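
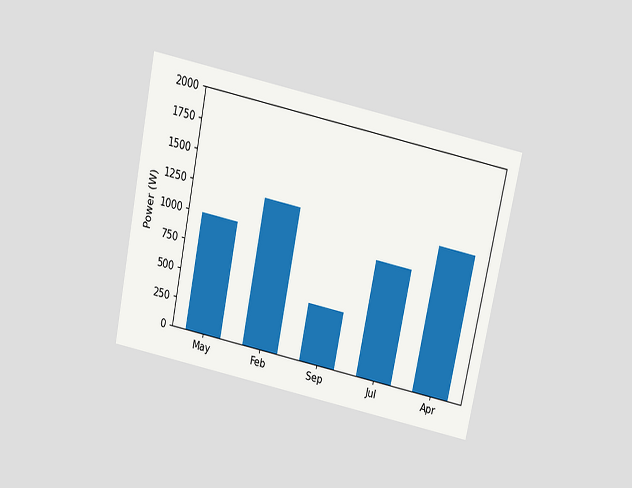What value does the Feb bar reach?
The chart is tilted about 12° clockwise and viewed slightly from above. Reading along the chart's y-axis, the Feb bar reaches 1250W.

1250W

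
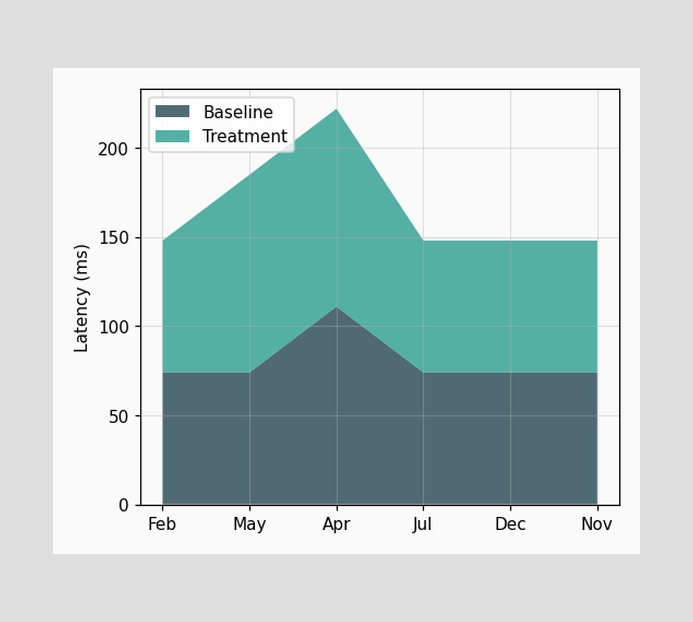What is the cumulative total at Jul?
148ms

The stacked total at Jul reaches 148ms.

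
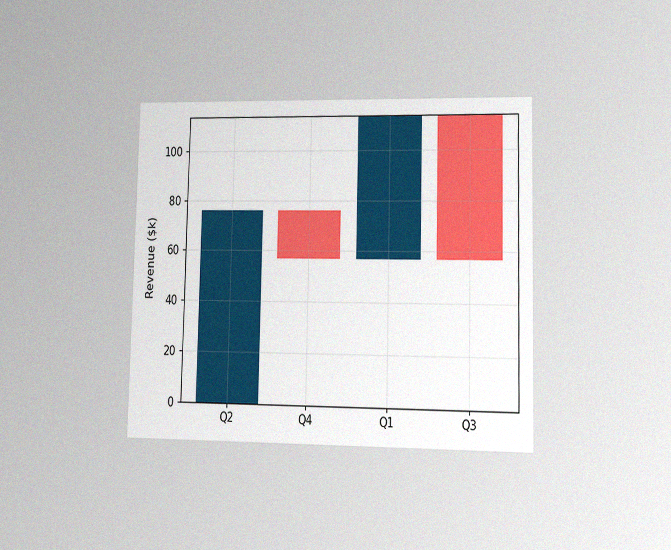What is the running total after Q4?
$57k

The chart is viewed at a slight angle, with some photo noise. After Q4 the running total reaches $57k.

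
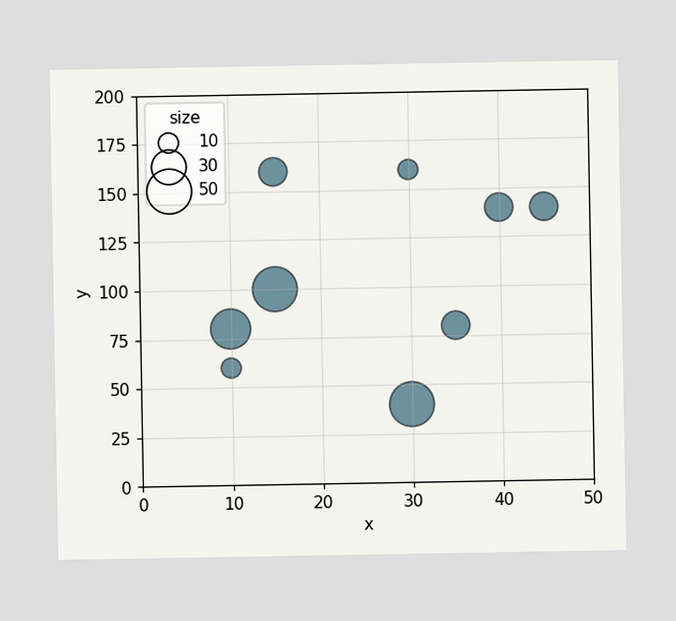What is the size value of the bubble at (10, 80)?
40

Matching the bubble at (10, 80) against the size legend gives 40.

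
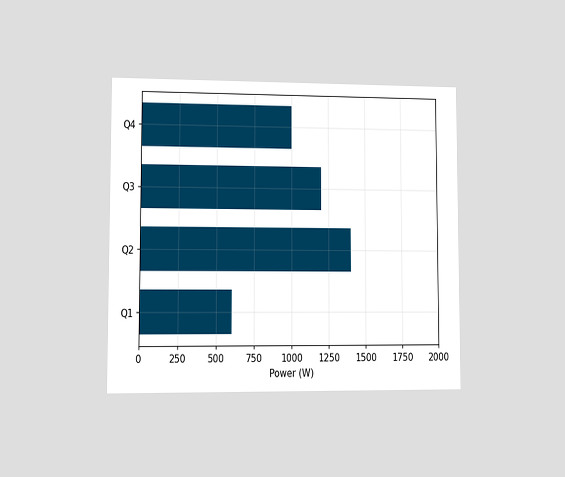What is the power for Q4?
The chart is viewed at a slight angle. Reading along the chart's x-axis, the Q4 bar reaches 1000W.

1000W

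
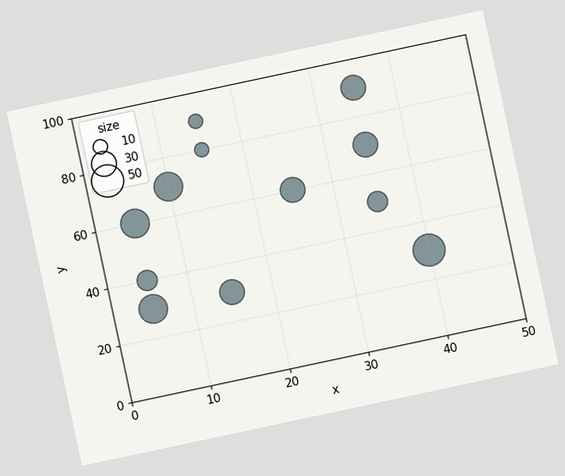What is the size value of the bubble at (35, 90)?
The chart is tilted about 12° counter-clockwise. Matching the bubble at (35, 90) against the size legend gives 30.

30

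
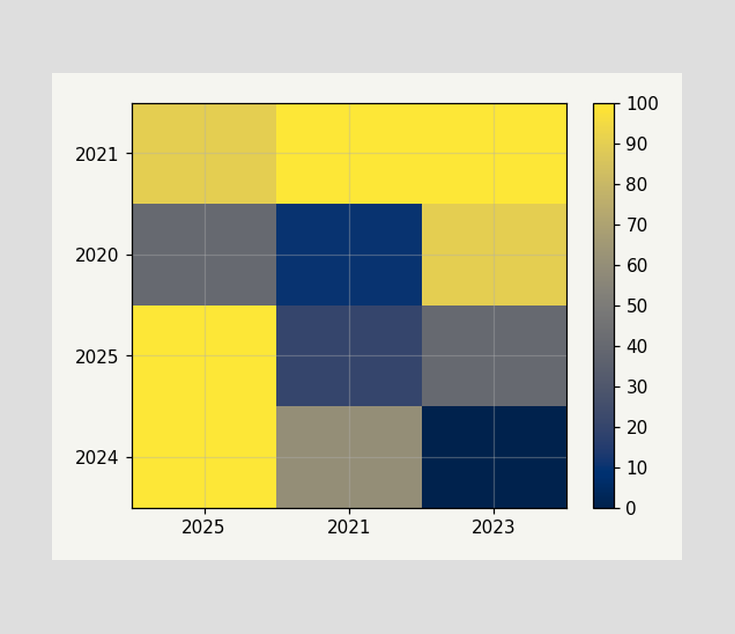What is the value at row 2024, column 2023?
Matching cell (2024, 2023) against the colorbar gives 0.

0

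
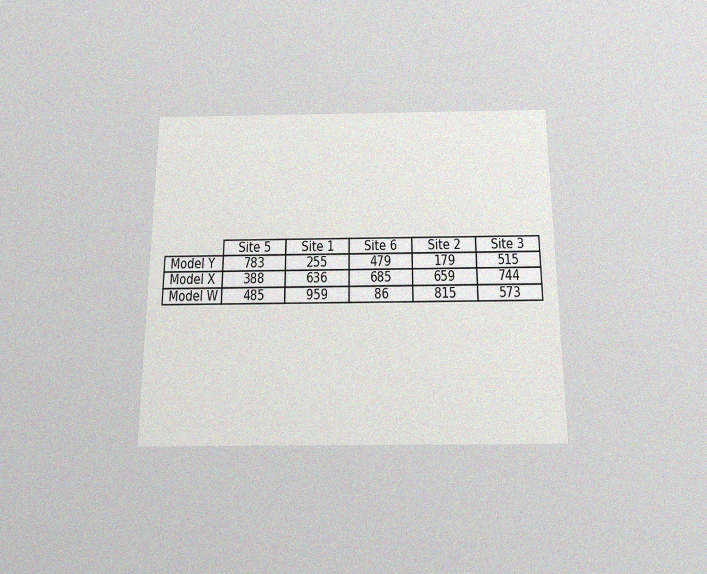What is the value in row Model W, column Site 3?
The chart is viewed slightly from below, with some photo noise. The (Model W, Site 3) cell reads 573.

573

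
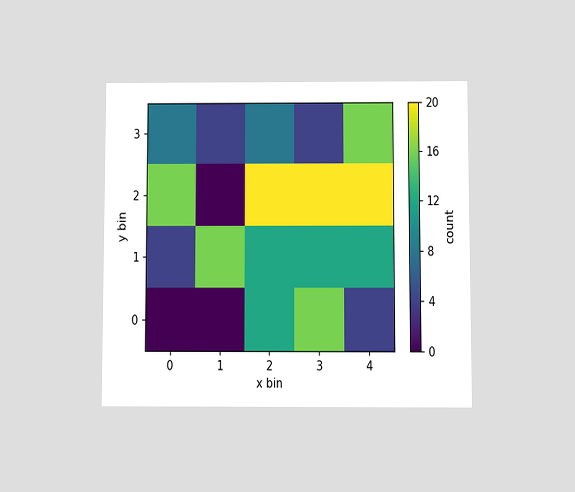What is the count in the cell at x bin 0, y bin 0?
The chart is viewed at a slight angle. Matching the cell (0, 0) against the colorbar gives 0.

0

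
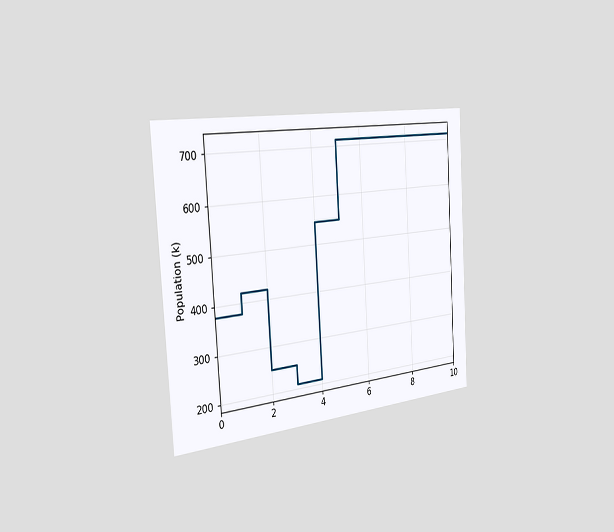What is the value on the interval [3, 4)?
The chart is tilted about 4° counter-clockwise and viewed slightly from the left. On [3, 4) the step sits at 210k.

210k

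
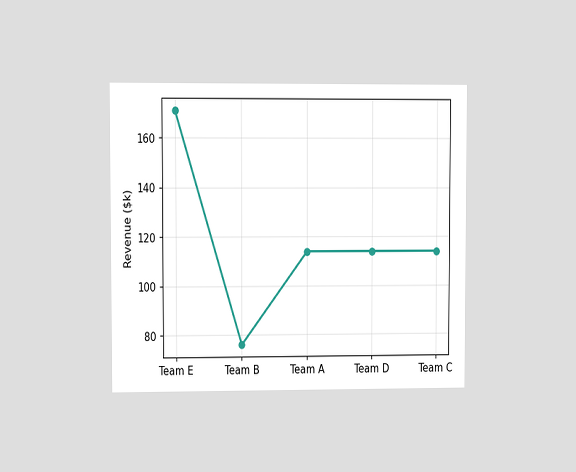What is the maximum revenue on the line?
The chart is viewed at a slight angle. The highest point is at Team E, and reading across to the y-axis gives $171k.

$171k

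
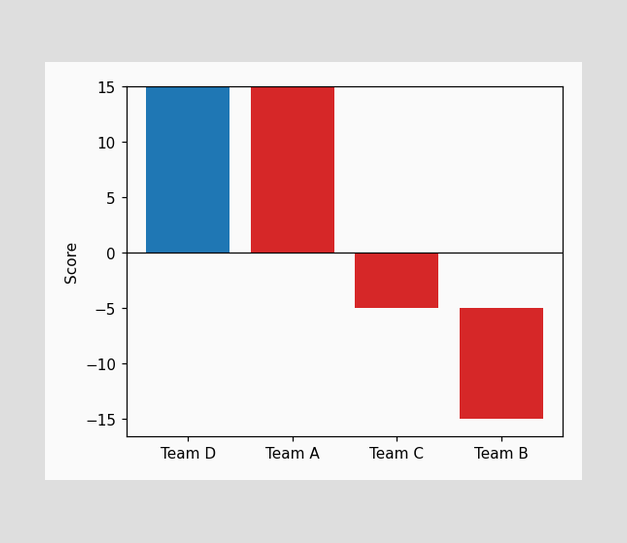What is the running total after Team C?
-5

After Team C the running total reaches -5.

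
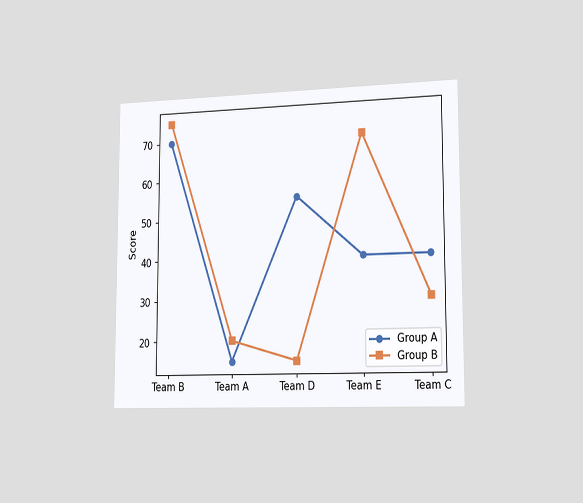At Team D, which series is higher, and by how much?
Group A, by 40

The chart is viewed slightly from the right. At Team D, Group A sits above the other line by 40.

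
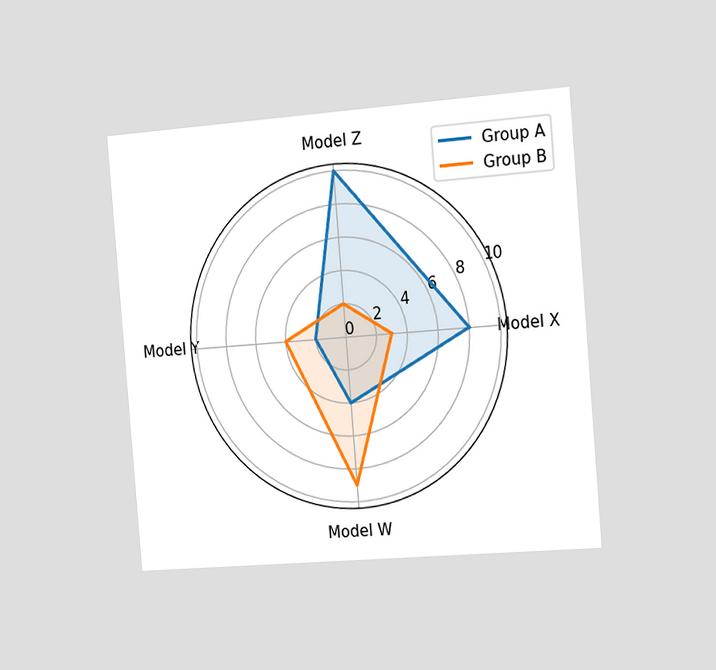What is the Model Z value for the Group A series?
10

The chart is tilted about 5° counter-clockwise and viewed slightly from the right. On the Model Z axis, Group A reaches 10.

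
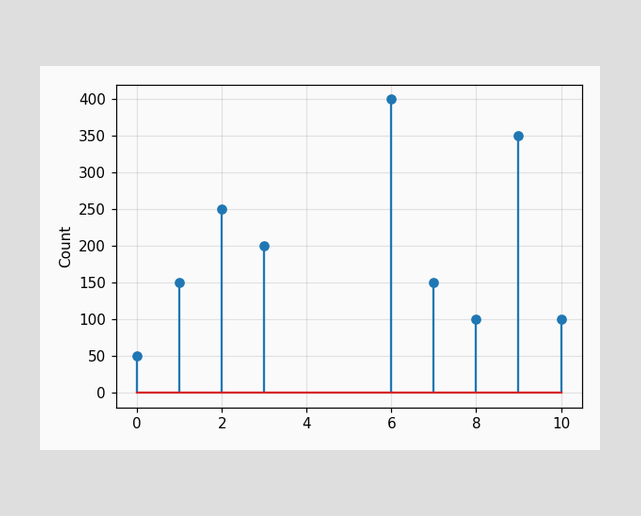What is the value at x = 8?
The stem at x=8 reaches 100.

100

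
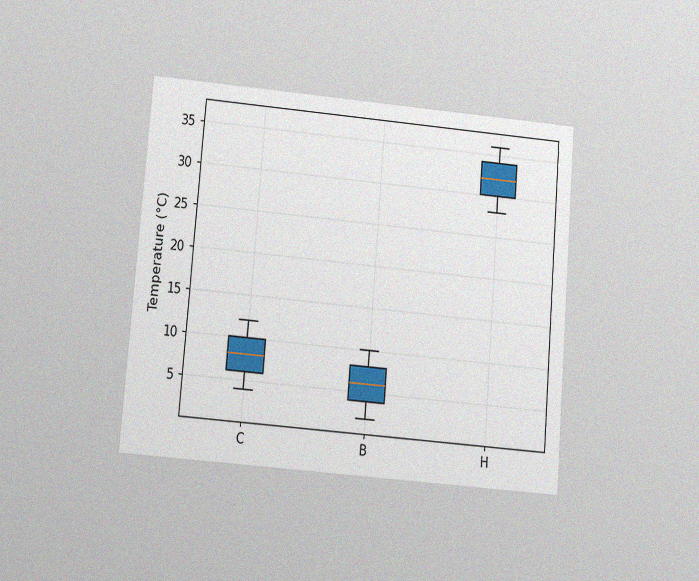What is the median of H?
32°C

The chart is tilted about 5° clockwise and viewed at a slight angle, with some photo noise. The median line in the H box sits at 32°C.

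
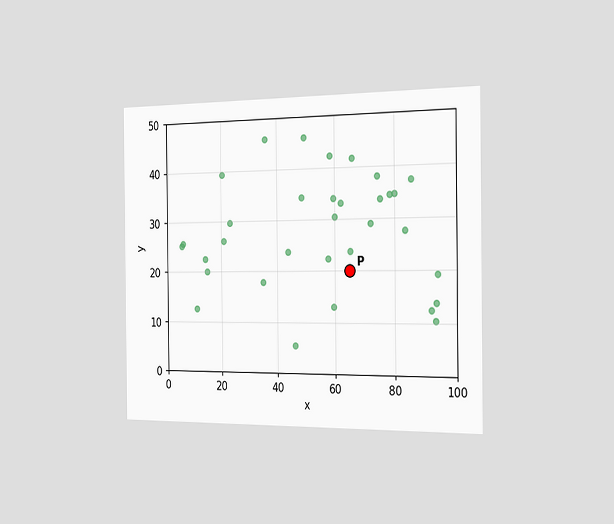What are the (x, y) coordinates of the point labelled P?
(65, 20)

The chart is viewed slightly from the right. Following the gridlines from P to each axis, P sits at (65, 20).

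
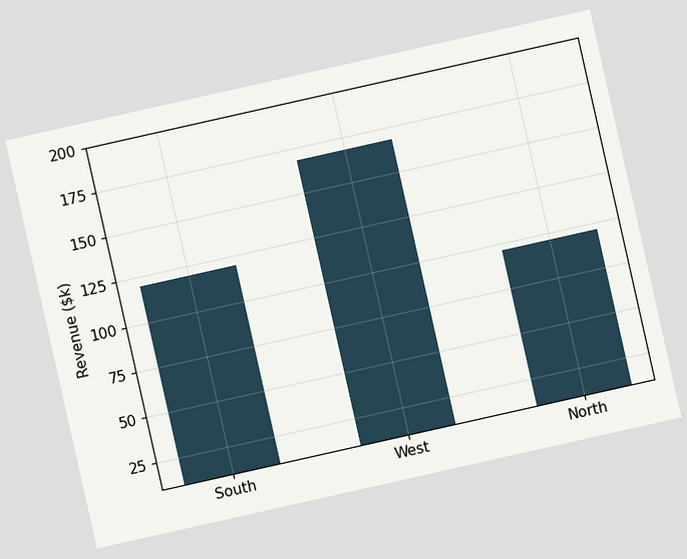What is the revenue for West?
The chart is tilted about 13° counter-clockwise. Reading along the chart's y-axis, the West bar reaches $168k.

$168k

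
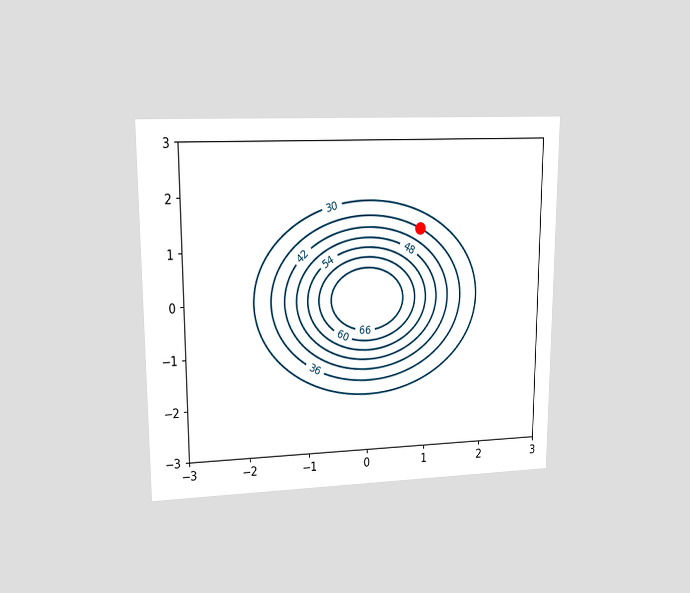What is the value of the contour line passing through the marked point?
The chart is viewed at a slight angle. The marked point sits on the contour labelled 36.

36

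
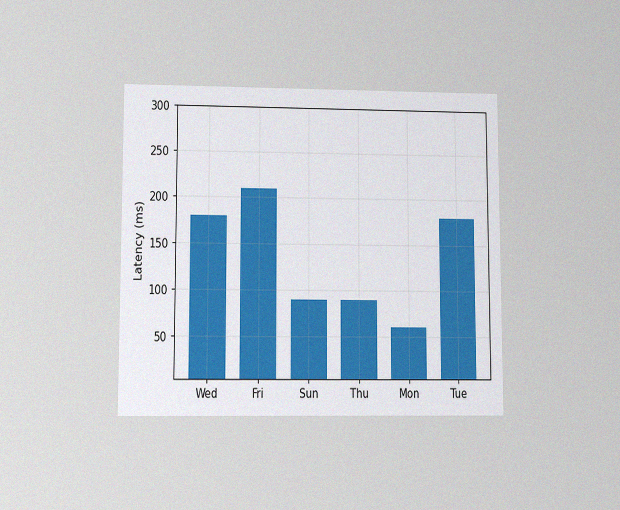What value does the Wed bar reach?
180ms

The chart is viewed at a slight angle, with some photo noise. Reading along the chart's y-axis, the Wed bar reaches 180ms.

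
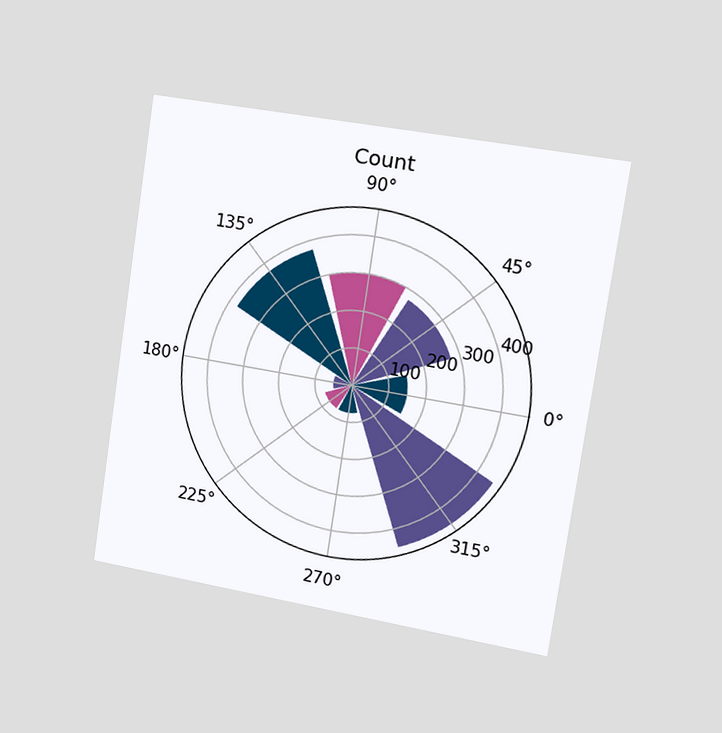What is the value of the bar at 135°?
The chart is tilted about 8° clockwise and viewed slightly from the right. The bar at 135° reaches 375 on the radial axis.

375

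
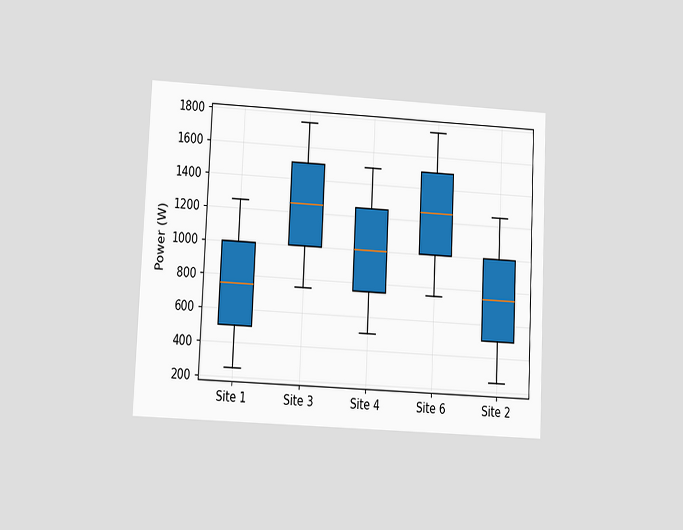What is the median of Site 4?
The chart is tilted about 3° clockwise and viewed at a slight angle. The median line in the Site 4 box sits at 1000W.

1000W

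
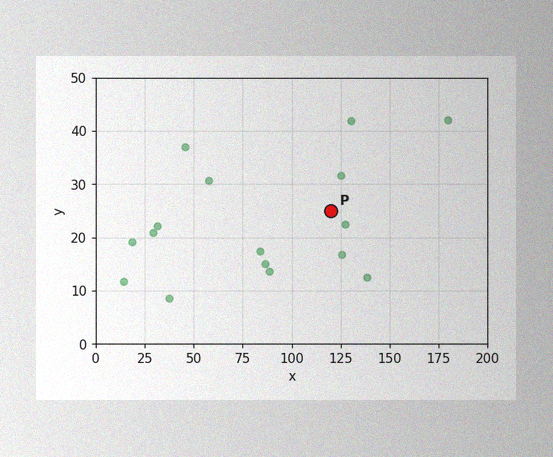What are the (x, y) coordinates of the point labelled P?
(120, 25)

The image has some photo noise and uneven lighting. Following the gridlines from P to each axis, P sits at (120, 25).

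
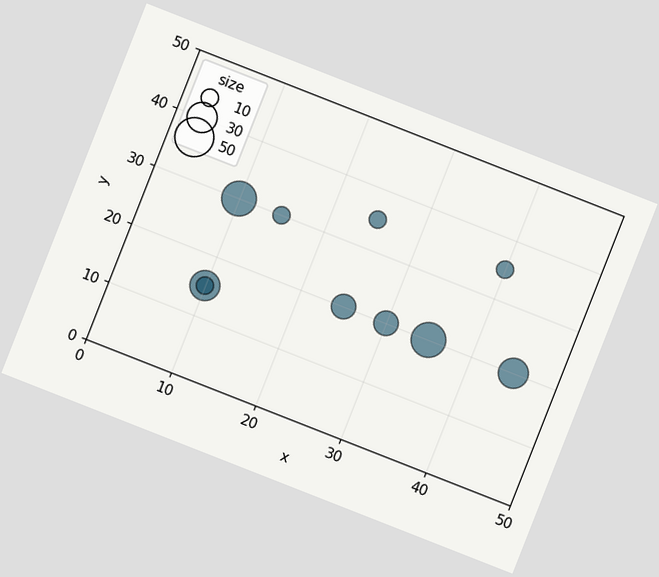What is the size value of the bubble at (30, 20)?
20

The chart is tilted about 21° clockwise. Matching the bubble at (30, 20) against the size legend gives 20.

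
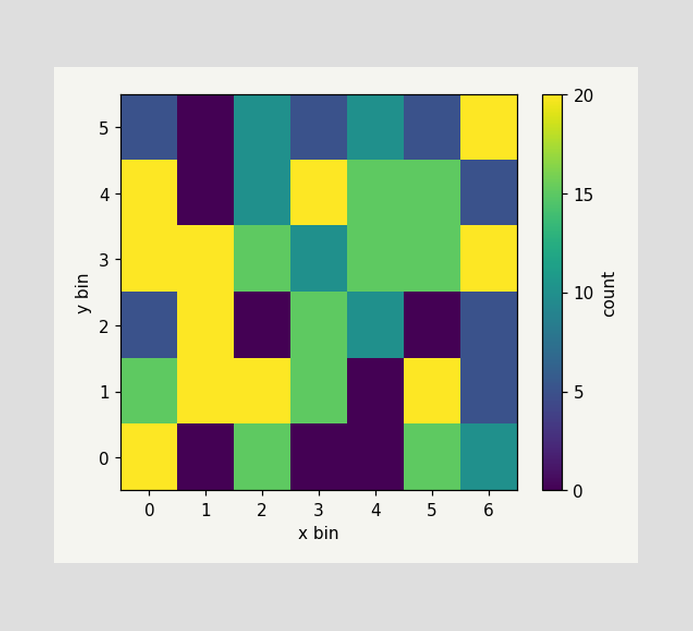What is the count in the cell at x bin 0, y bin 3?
20

Matching the cell (0, 3) against the colorbar gives 20.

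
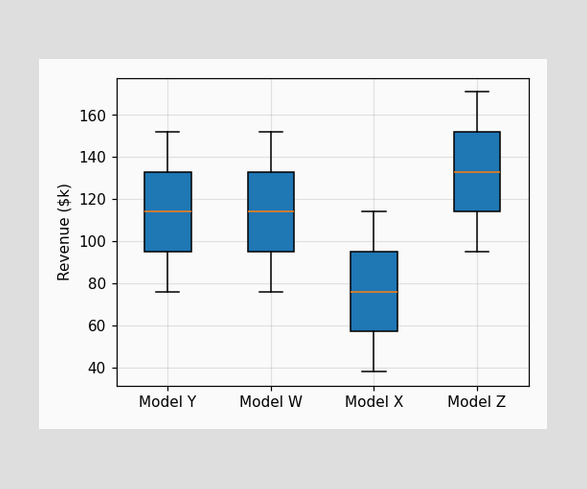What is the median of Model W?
The median line in the Model W box sits at $114k.

$114k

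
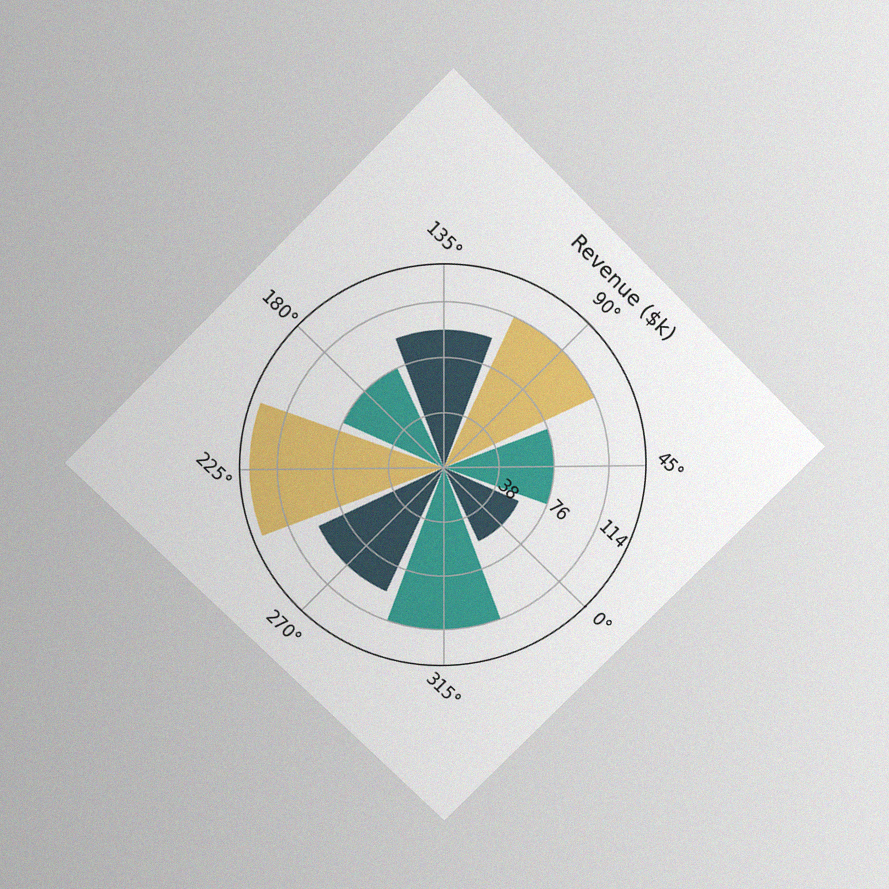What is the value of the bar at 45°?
The chart is tilted about 45° clockwise and viewed slightly from above, with some photo noise. The bar at 45° reaches $76k on the radial axis.

$76k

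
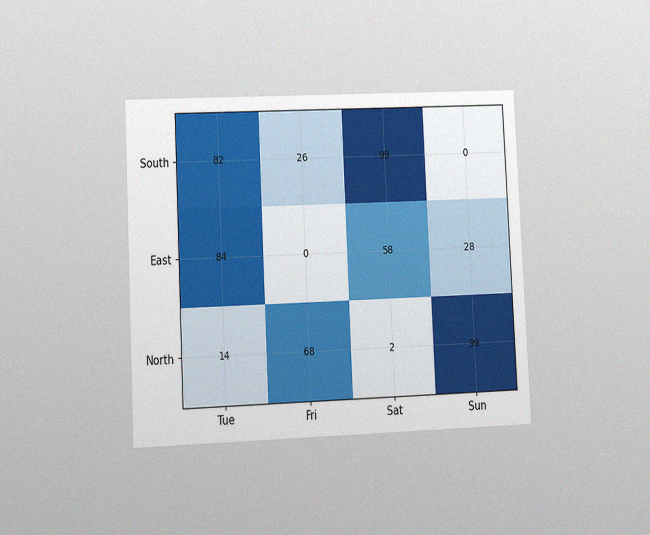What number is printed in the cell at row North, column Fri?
68

The chart is tilted about 3° counter-clockwise and viewed at a slight angle, with some photo noise. The (North, Fri) cell reads 68.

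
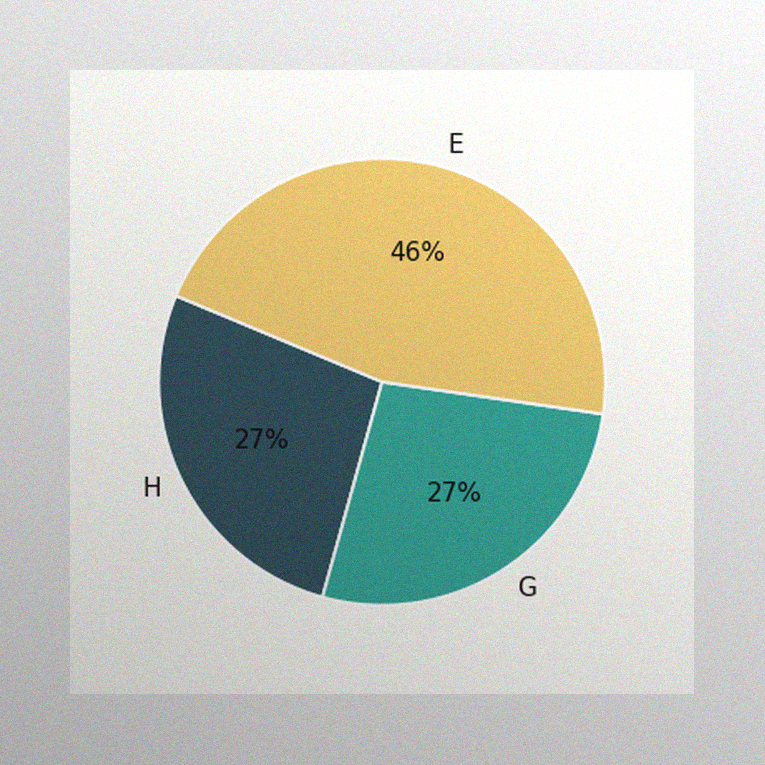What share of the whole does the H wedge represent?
27%

The image has some photo noise and uneven lighting. The H slice takes up 27% of the pie.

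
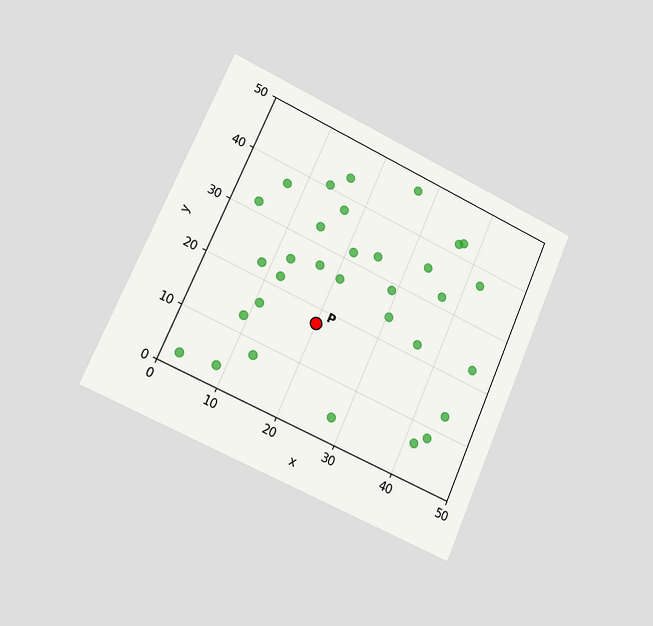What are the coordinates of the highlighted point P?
(20, 17.5)

The chart is tilted about 24° clockwise and viewed slightly from the left. Following the gridlines from P to each axis, P sits at (20, 17.5).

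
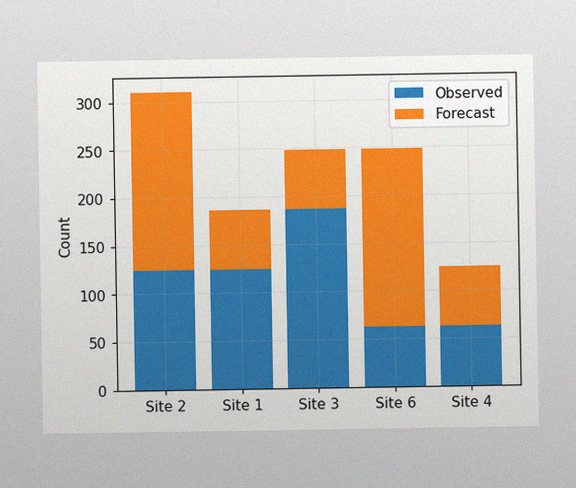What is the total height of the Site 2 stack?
The image has some photo noise and uneven lighting. The Site 2 stack's top reaches 310 on the y-axis.

310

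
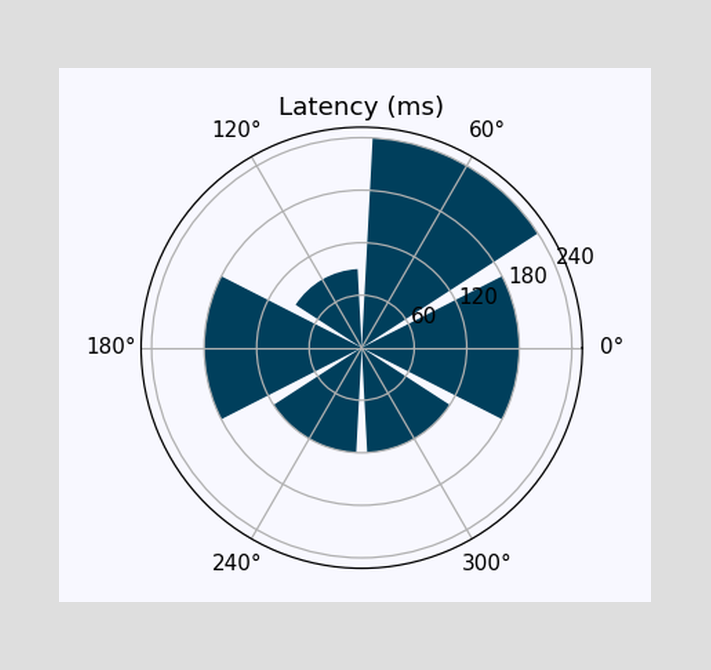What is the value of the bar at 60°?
240ms

The bar at 60° reaches 240ms on the radial axis.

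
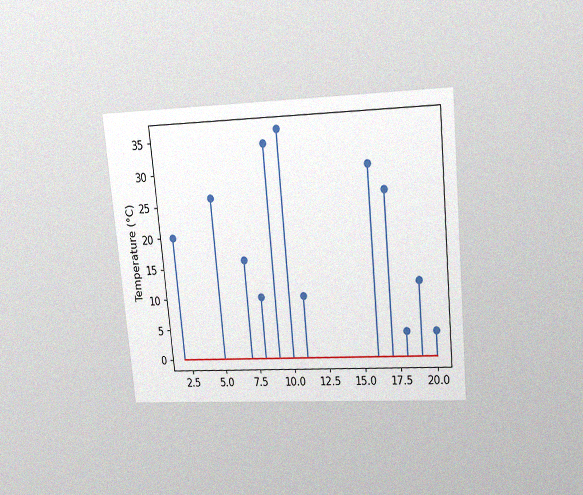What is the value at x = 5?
The chart is tilted about 5° counter-clockwise and viewed slightly from above, with some photo noise. The stem at x=5 reaches 26°C.

26°C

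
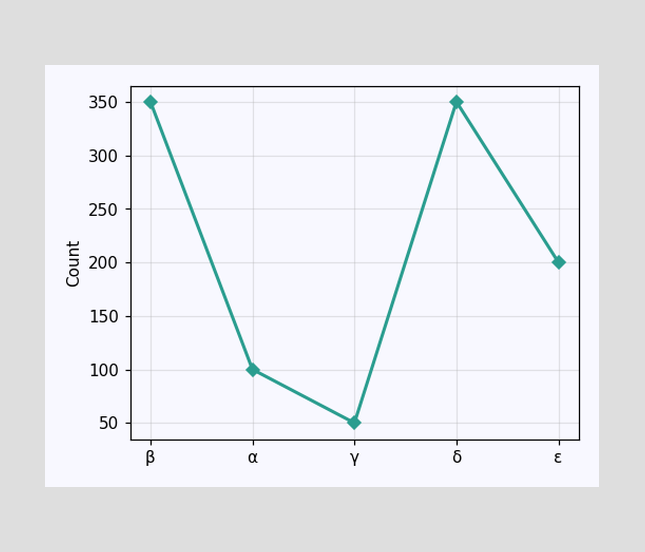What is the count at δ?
At δ, the line is at 350.

350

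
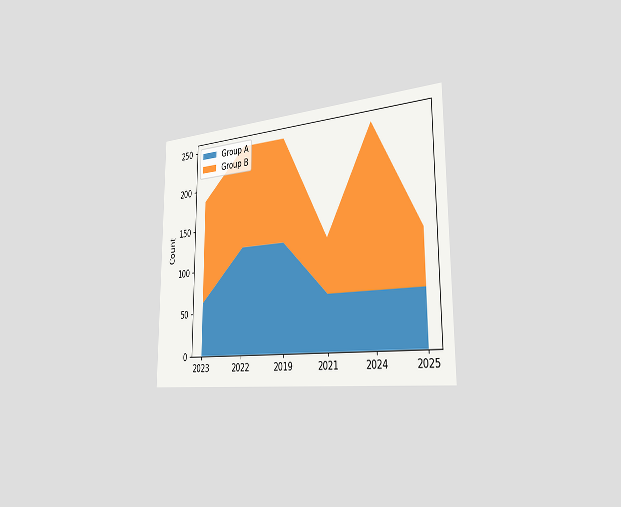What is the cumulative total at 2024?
The chart is viewed slightly from the right. The stacked total at 2024 reaches 248.

248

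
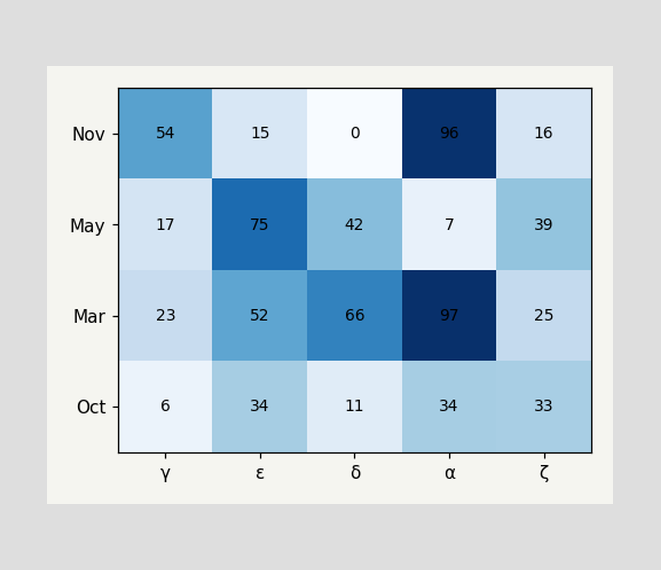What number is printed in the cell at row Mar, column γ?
23

The (Mar, γ) cell reads 23.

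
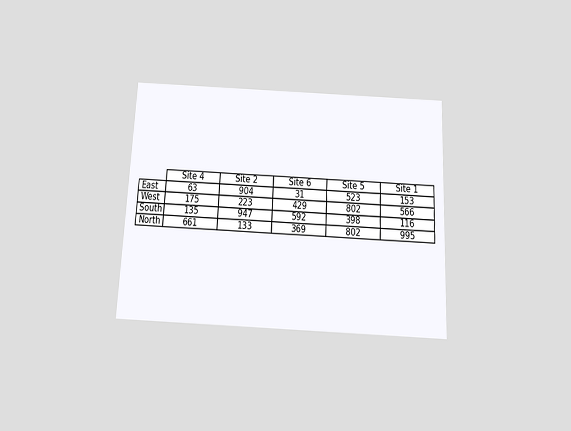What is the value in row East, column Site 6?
31

The chart is tilted about 3° clockwise and viewed slightly from below. The (East, Site 6) cell reads 31.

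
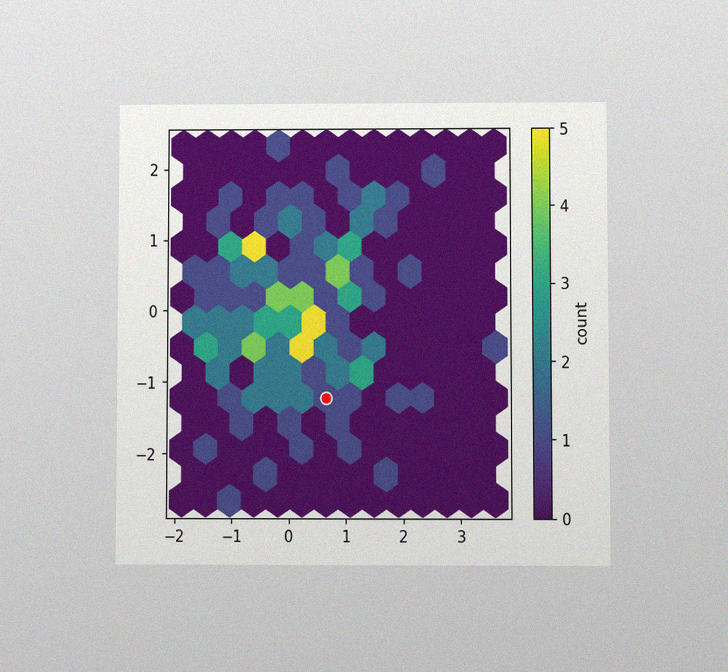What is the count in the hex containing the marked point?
1

The chart is viewed at a slight angle, with some photo noise. The marked hex reads 1 on the colorbar.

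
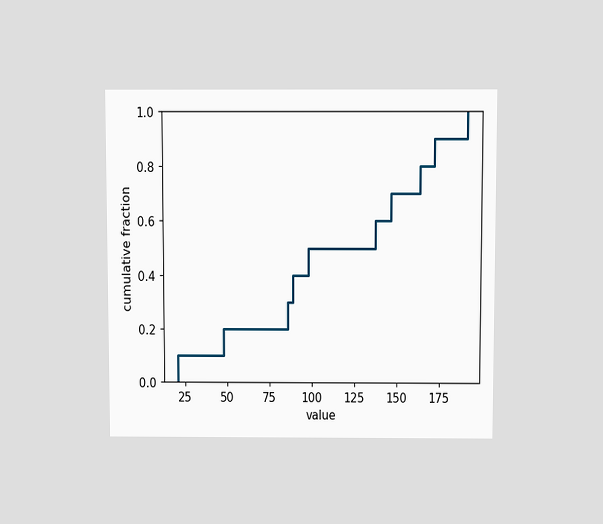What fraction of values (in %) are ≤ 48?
20%

The chart is viewed slightly from above. At x=48 the ECDF step is at 20%.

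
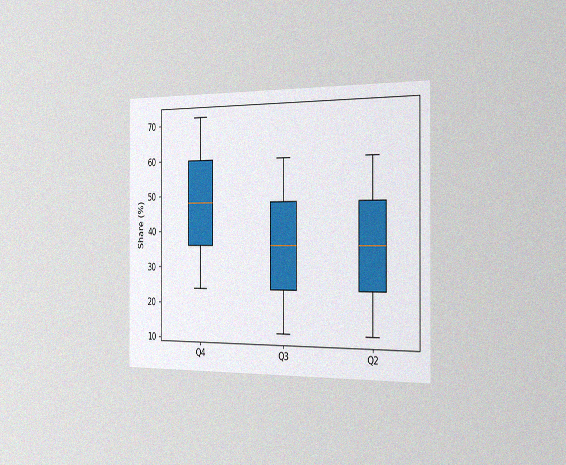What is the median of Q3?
36%

The chart is viewed slightly from the right, with some photo noise. The median line in the Q3 box sits at 36%.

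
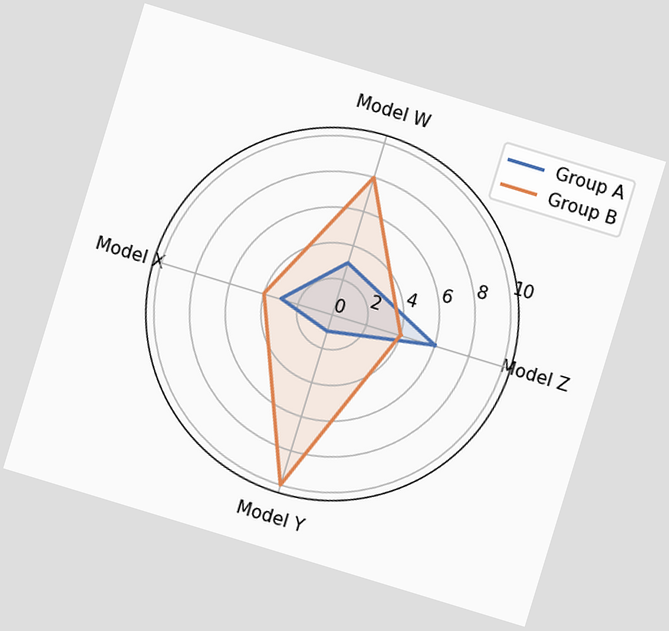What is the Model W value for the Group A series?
3

The chart is tilted about 17° clockwise. On the Model W axis, Group A reaches 3.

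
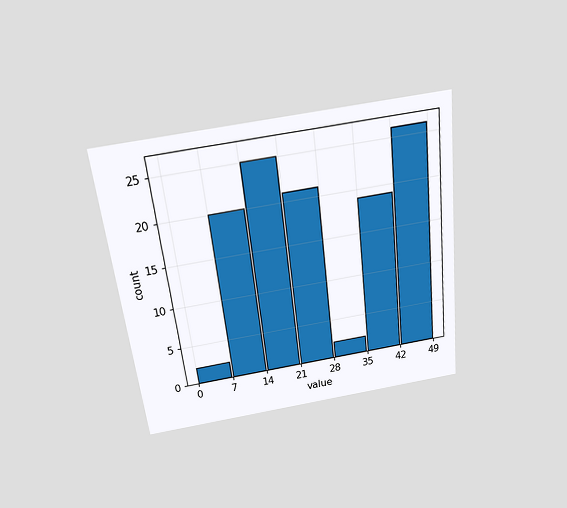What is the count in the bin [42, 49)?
The chart is tilted about 7° counter-clockwise and viewed slightly from above. The [42, 49) bin has height 26.

26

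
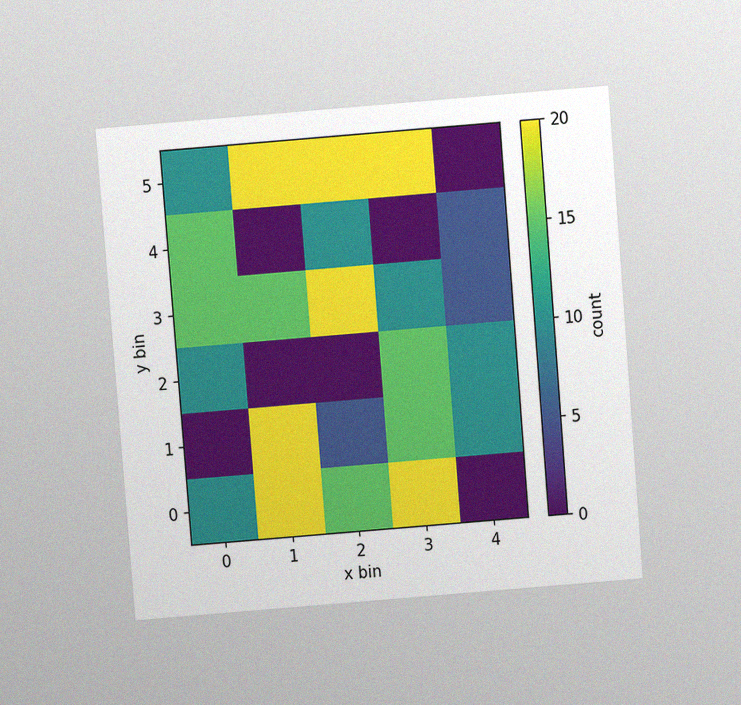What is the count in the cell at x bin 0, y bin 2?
10

The chart is tilted about 5° counter-clockwise and viewed slightly from above, with some photo noise. Matching the cell (0, 2) against the colorbar gives 10.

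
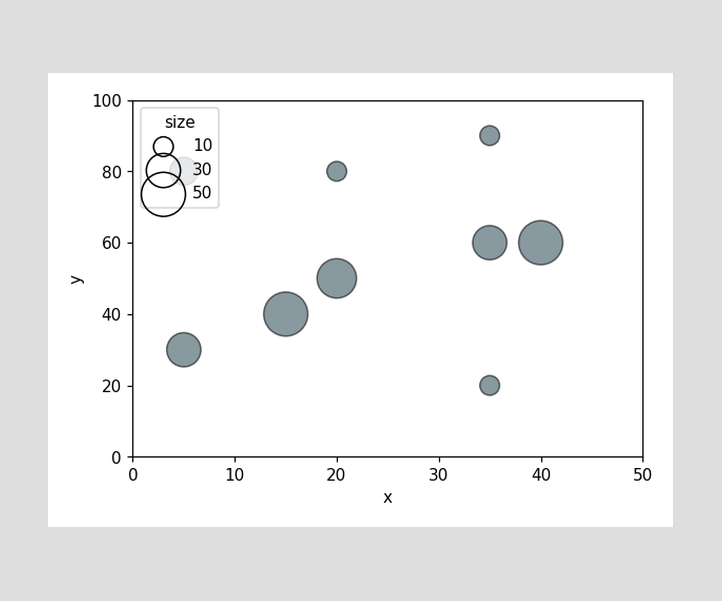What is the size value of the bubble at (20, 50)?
40

Matching the bubble at (20, 50) against the size legend gives 40.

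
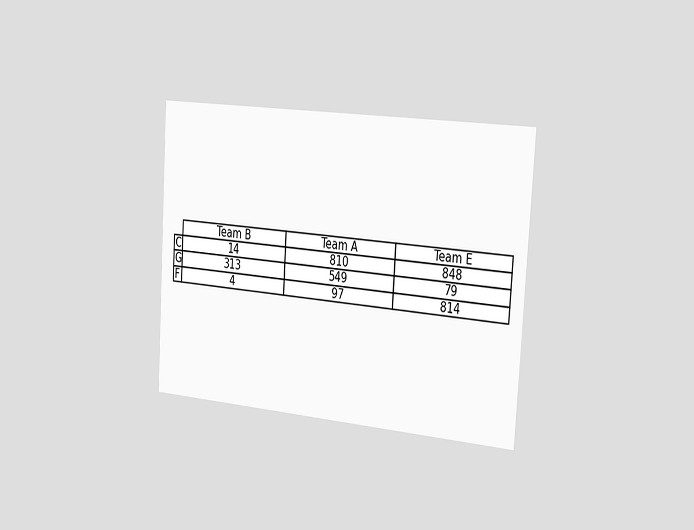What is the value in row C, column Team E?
The chart is tilted about 4° clockwise and viewed slightly from the right. The (C, Team E) cell reads 848.

848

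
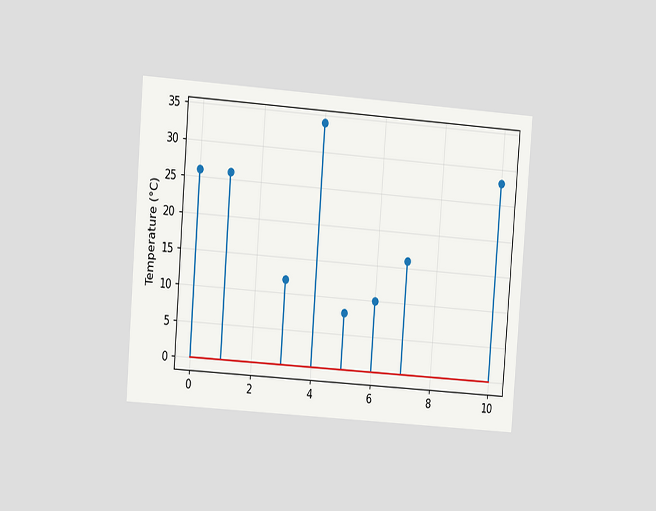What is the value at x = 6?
10°C

The chart is tilted about 4° clockwise and viewed at a slight angle. The stem at x=6 reaches 10°C.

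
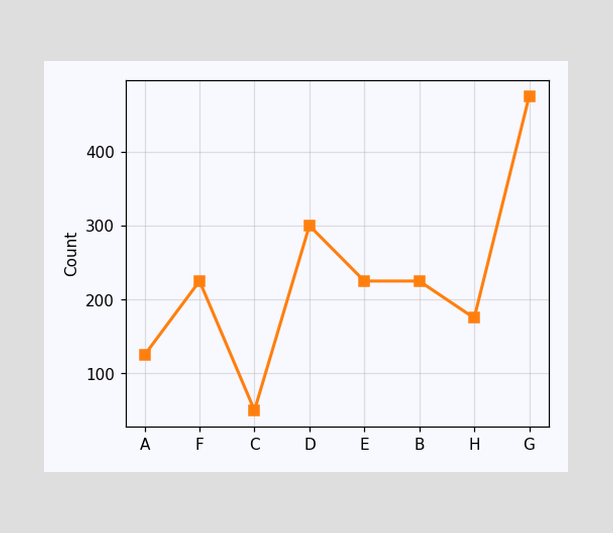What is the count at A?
125

At A, the line is at 125.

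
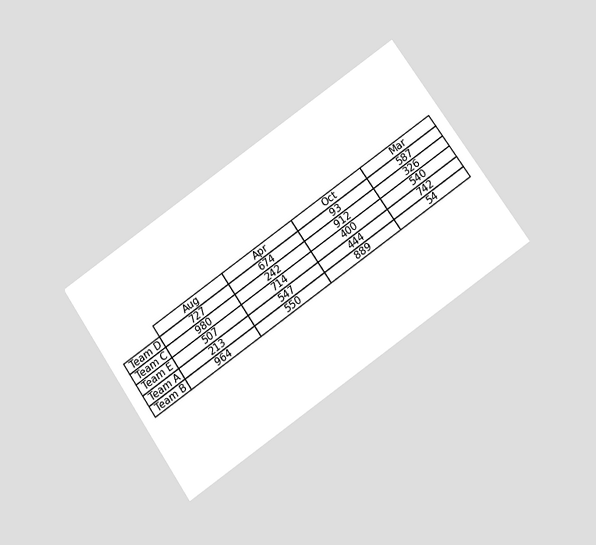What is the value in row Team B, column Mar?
54

The chart is tilted about 35° counter-clockwise and viewed slightly from below. The (Team B, Mar) cell reads 54.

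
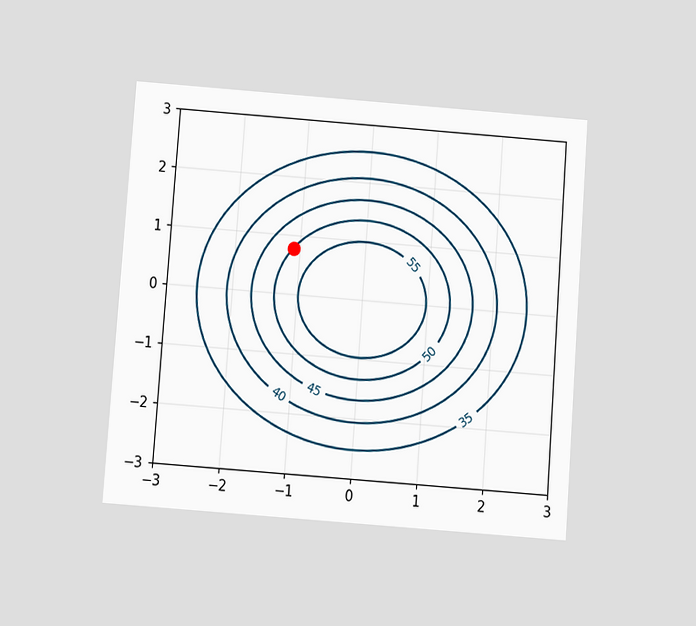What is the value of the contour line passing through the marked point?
50

The chart is tilted about 4° clockwise and viewed slightly from below. The marked point sits on the contour labelled 50.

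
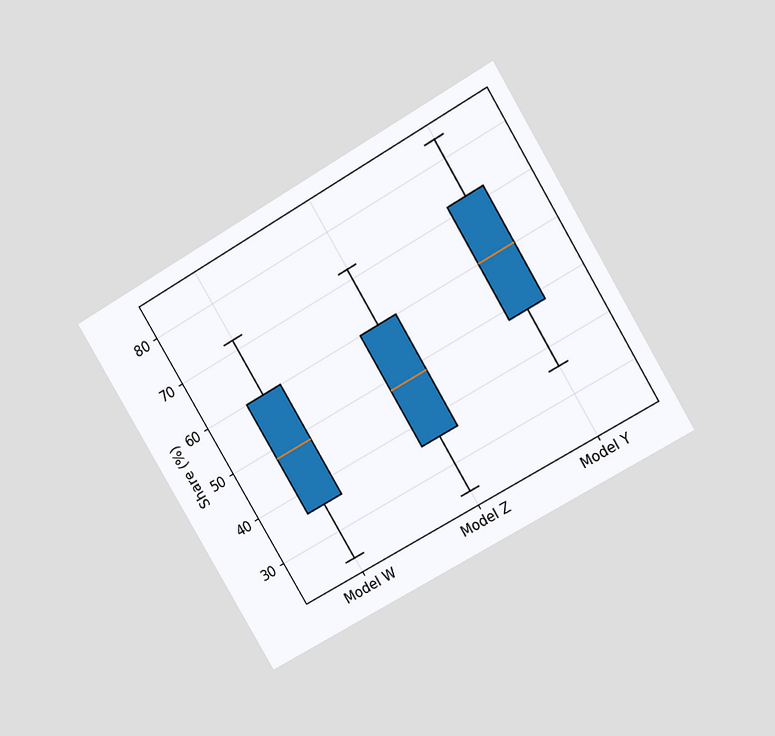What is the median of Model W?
The chart is tilted about 31° counter-clockwise and viewed at a slight angle. The median line in the Model W box sits at 48%.

48%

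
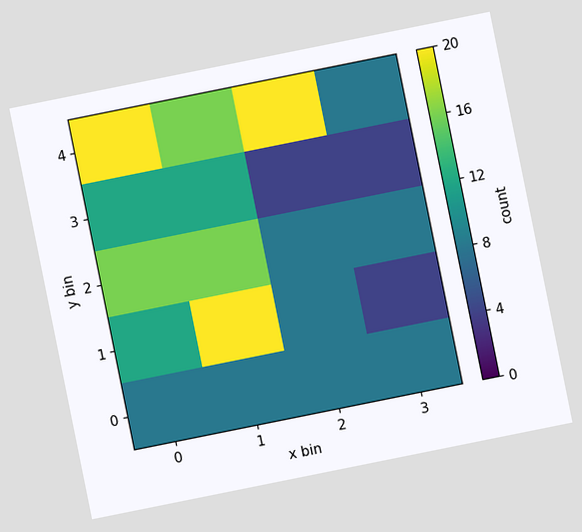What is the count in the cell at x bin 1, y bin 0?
The chart is tilted about 11° counter-clockwise. Matching the cell (1, 0) against the colorbar gives 8.

8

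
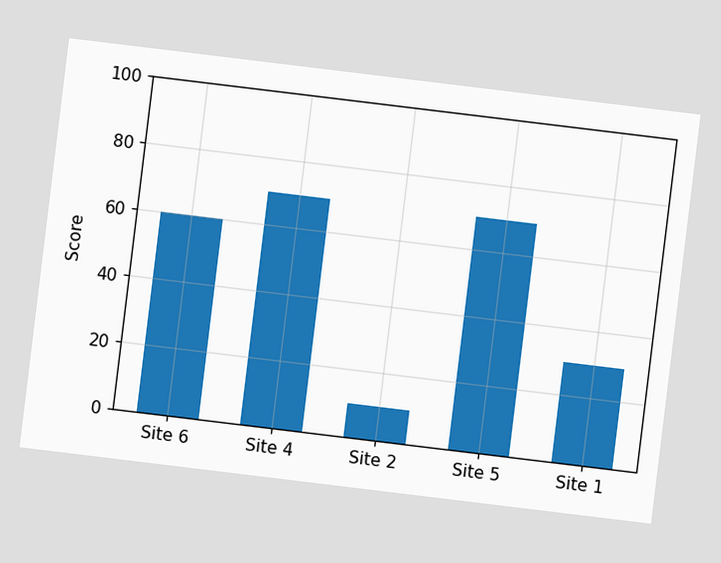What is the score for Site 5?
70

The chart is tilted about 7° clockwise. Reading along the chart's y-axis, the Site 5 bar reaches 70.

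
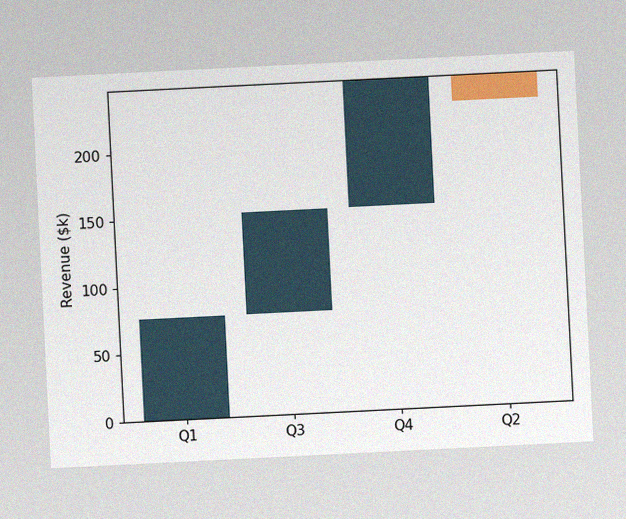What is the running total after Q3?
The chart is tilted about 3° counter-clockwise, with some photo noise. After Q3 the running total reaches $152k.

$152k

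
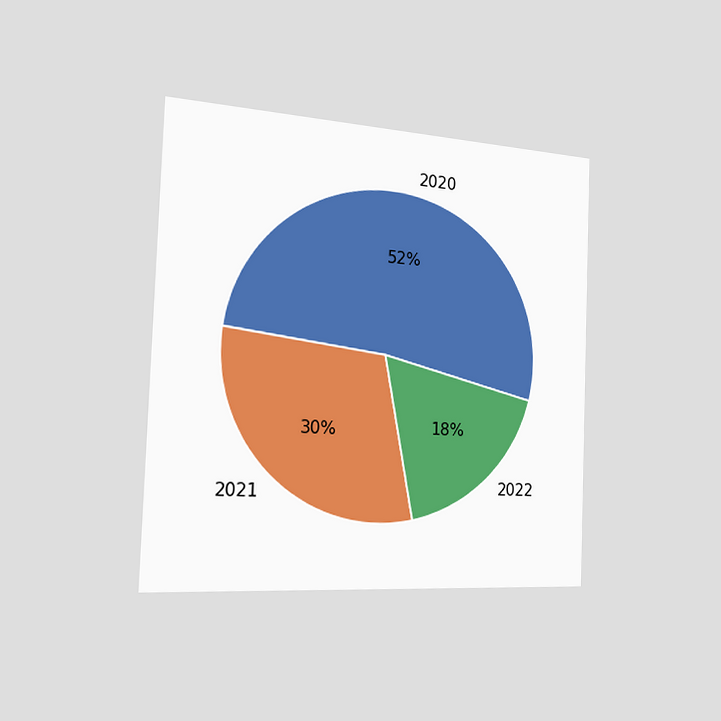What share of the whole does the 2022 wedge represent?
18%

The chart is tilted about 2° clockwise and viewed slightly from the left. The 2022 slice takes up 18% of the pie.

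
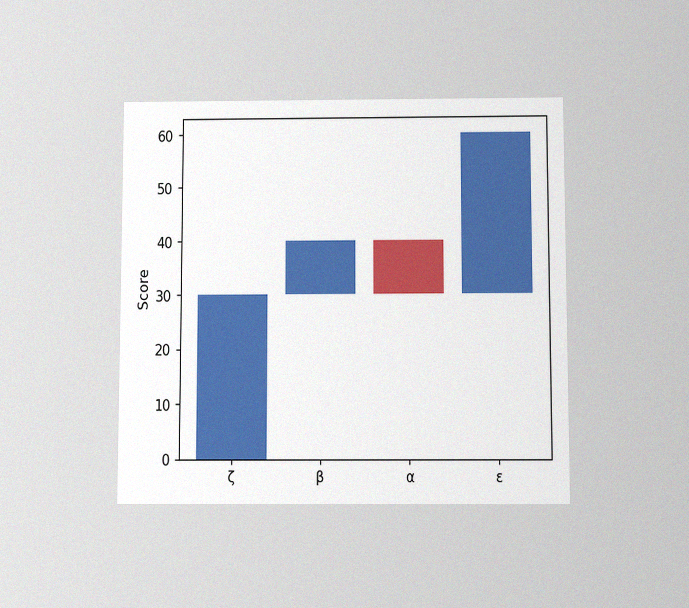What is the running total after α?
30

The chart is viewed slightly from below, with some photo noise. After α the running total reaches 30.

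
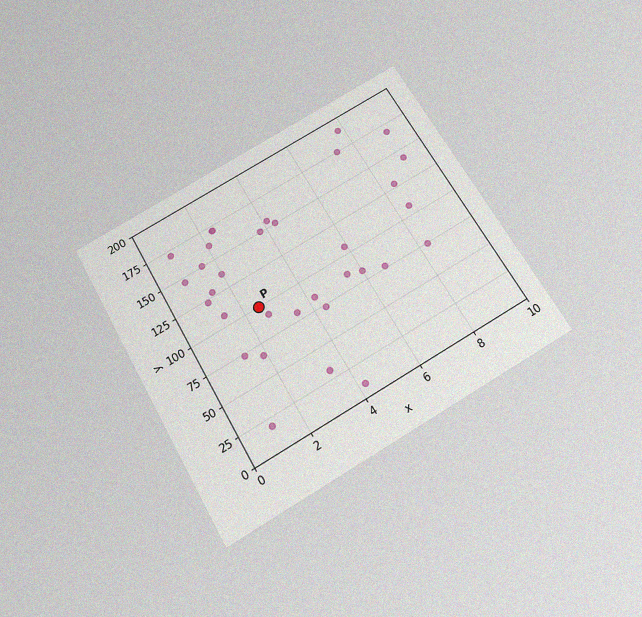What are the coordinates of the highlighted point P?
(2.5, 100)

The chart is tilted about 30° counter-clockwise and viewed slightly from below, with some photo noise. Following the gridlines from P to each axis, P sits at (2.5, 100).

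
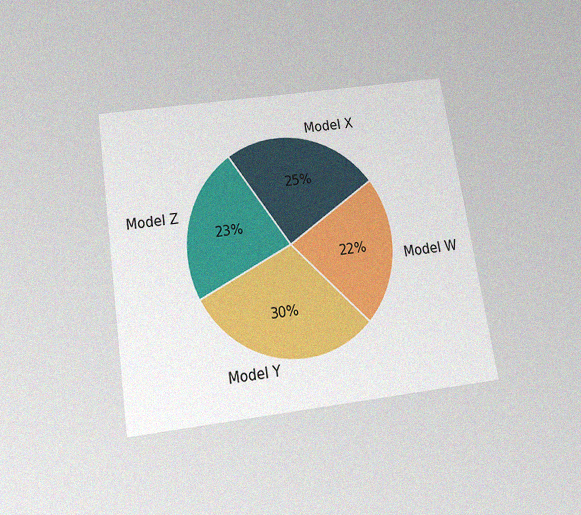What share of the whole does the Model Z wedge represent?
23%

The chart is tilted about 9° counter-clockwise and viewed slightly from below, with some photo noise. The Model Z slice takes up 23% of the pie.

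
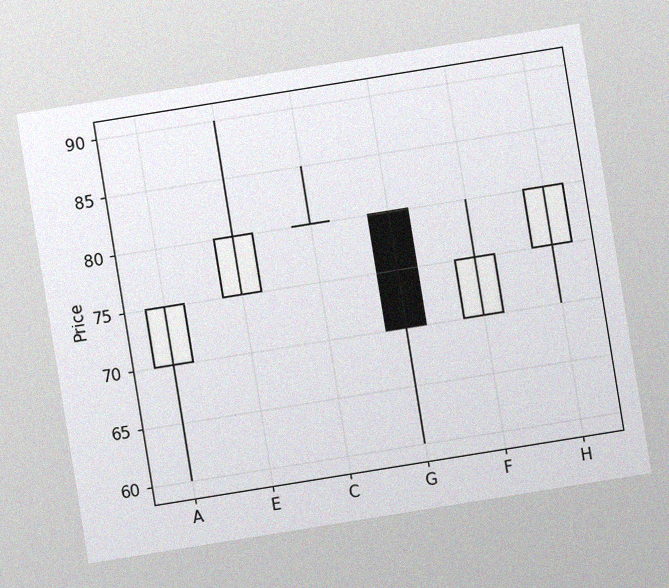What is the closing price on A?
75

The chart is tilted about 9° counter-clockwise, with some photo noise. The A candle closes at 75.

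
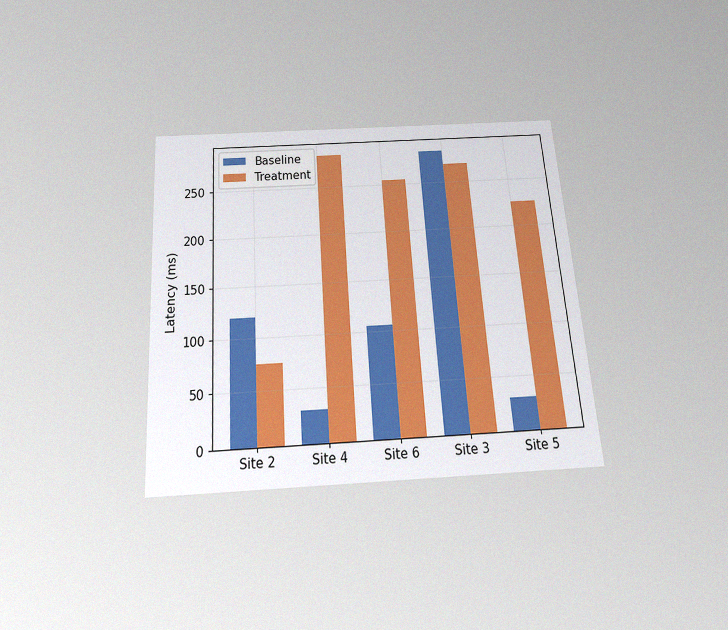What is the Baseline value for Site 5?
30ms

The chart is tilted about 4° counter-clockwise and viewed slightly from below, with some photo noise. The Baseline bar at Site 5 reaches 30ms on the y-axis.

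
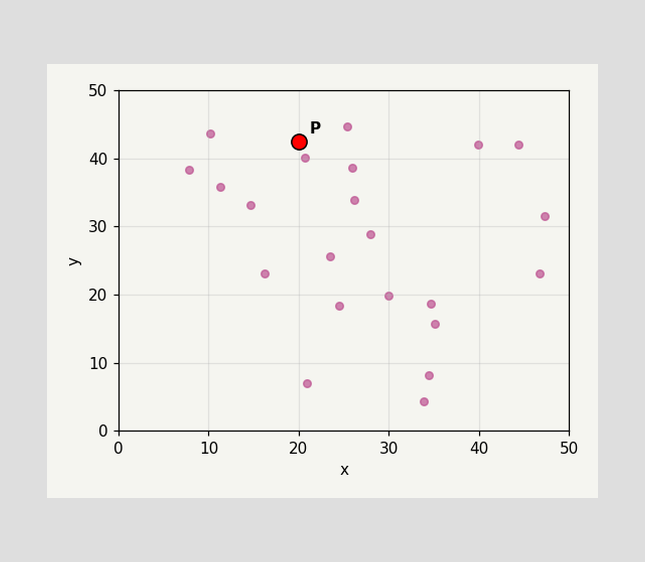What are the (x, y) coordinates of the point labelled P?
(20, 42.5)

Following the gridlines from P to each axis, P sits at (20, 42.5).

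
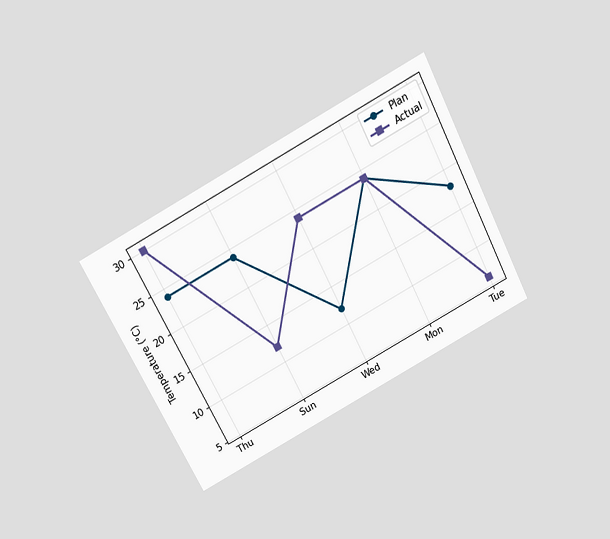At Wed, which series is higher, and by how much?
Actual, by 12°C

The chart is tilted about 27° counter-clockwise and viewed slightly from above. At Wed, Actual sits above the other line by 12°C.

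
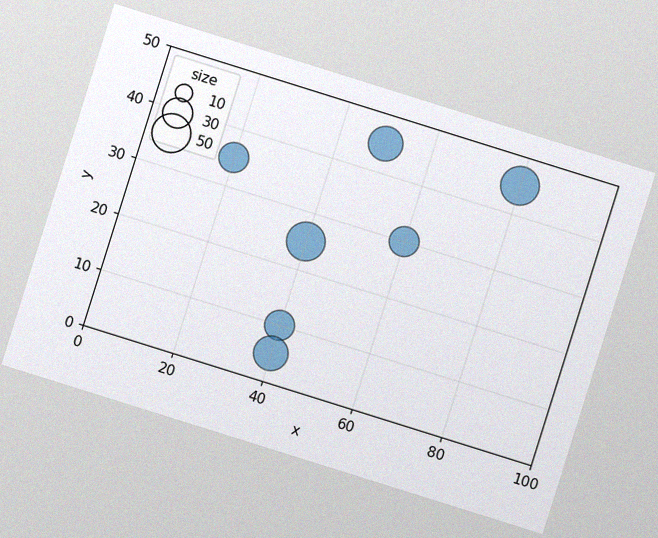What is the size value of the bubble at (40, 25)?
50

The chart is tilted about 17° clockwise, with some photo noise. Matching the bubble at (40, 25) against the size legend gives 50.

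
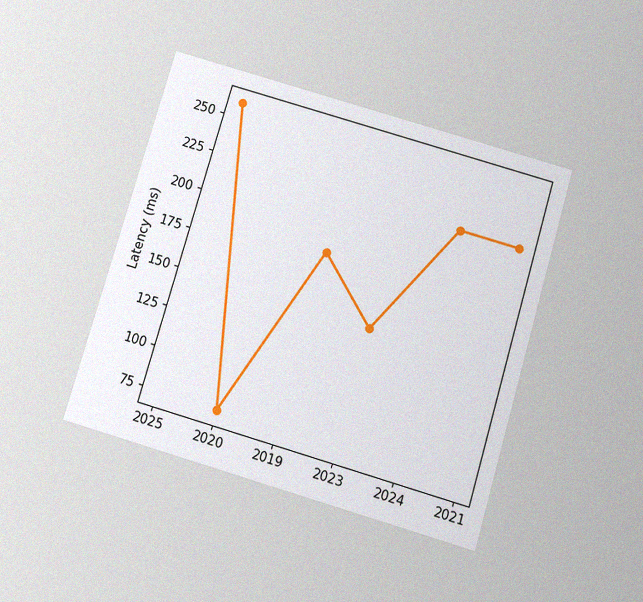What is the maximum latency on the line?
259ms

The chart is tilted about 17° clockwise and viewed slightly from below, with some photo noise. The highest point is at 2025, and reading across to the y-axis gives 259ms.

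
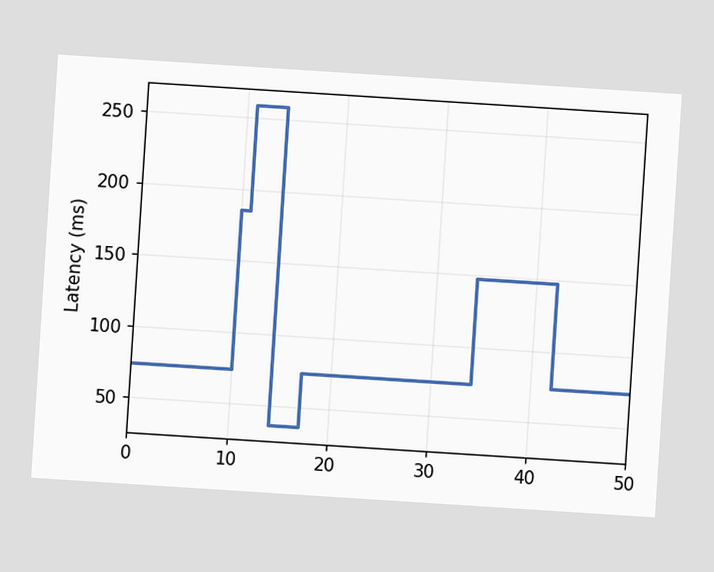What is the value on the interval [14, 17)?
37ms

The chart is tilted about 4° clockwise. On [14, 17) the step sits at 37ms.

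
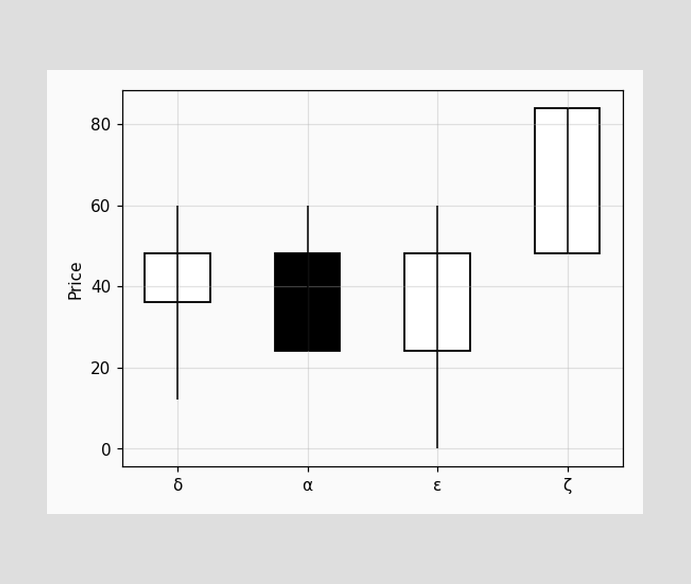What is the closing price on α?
The α candle closes at 24.

24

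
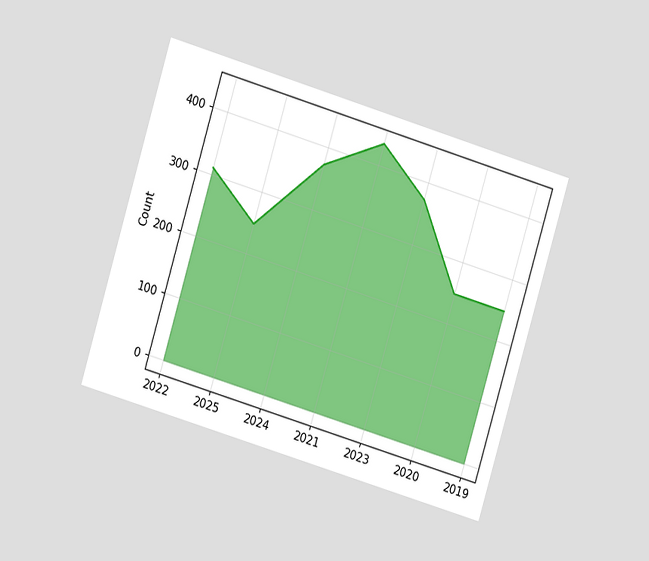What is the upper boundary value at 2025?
248

The chart is tilted about 17° clockwise and viewed at a slight angle. At 2025 the upper boundary is at 248.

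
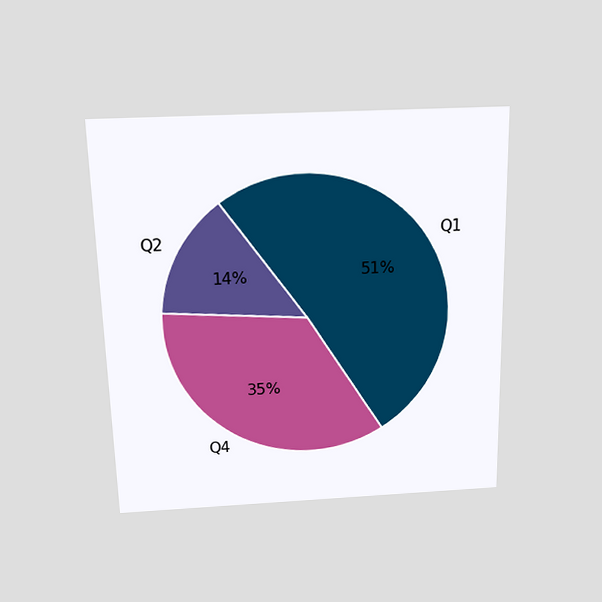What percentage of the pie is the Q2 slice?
14%

The chart is viewed slightly from above. The Q2 slice takes up 14% of the pie.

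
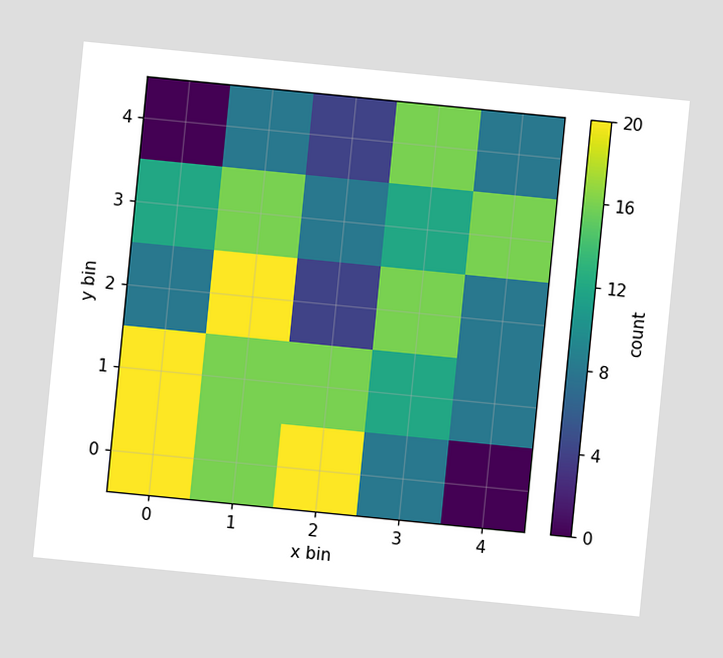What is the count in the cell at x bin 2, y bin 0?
The chart is tilted about 6° clockwise. Matching the cell (2, 0) against the colorbar gives 20.

20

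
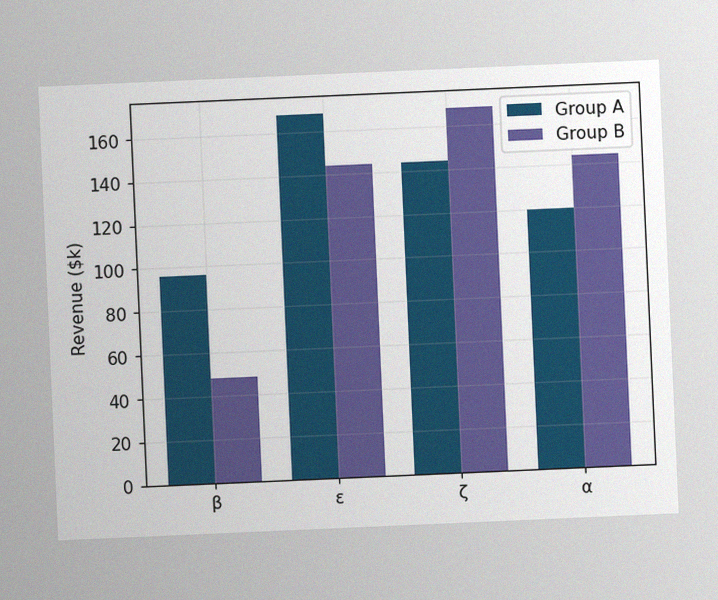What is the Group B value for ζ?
The chart is tilted about 3° counter-clockwise, with some photo noise. The Group B bar at ζ reaches $168k on the y-axis.

$168k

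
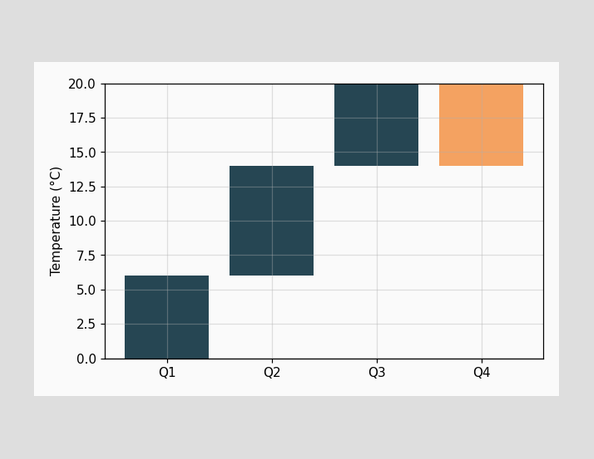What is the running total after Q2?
After Q2 the running total reaches 14°C.

14°C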